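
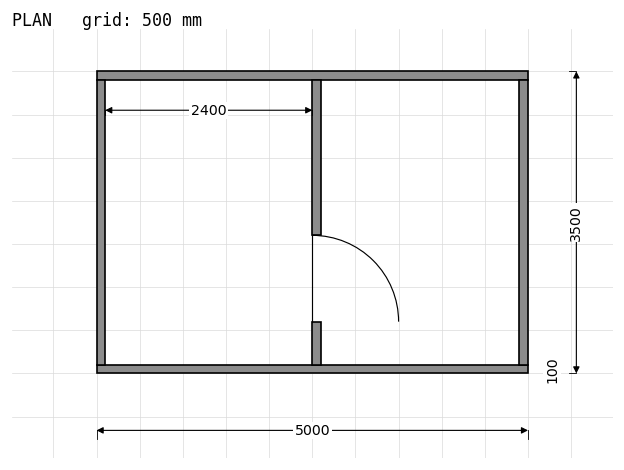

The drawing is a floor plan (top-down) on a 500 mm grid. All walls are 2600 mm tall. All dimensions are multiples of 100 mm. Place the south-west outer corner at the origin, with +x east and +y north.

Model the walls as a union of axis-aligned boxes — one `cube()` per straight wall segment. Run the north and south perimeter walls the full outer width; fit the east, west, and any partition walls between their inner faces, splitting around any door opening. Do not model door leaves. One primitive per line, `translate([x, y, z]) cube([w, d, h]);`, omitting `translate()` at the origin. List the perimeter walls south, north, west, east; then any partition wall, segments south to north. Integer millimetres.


cube([5000, 100, 2600]);
translate([0, 3400, 0]) cube([5000, 100, 2600]);
translate([0, 100, 0]) cube([100, 3300, 2600]);
translate([4900, 100, 0]) cube([100, 3300, 2600]);
translate([2500, 100, 0]) cube([100, 500, 2600]);
translate([2500, 1600, 0]) cube([100, 1800, 2600]);


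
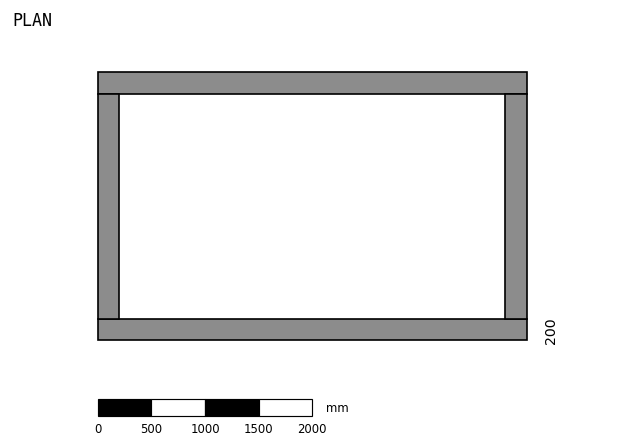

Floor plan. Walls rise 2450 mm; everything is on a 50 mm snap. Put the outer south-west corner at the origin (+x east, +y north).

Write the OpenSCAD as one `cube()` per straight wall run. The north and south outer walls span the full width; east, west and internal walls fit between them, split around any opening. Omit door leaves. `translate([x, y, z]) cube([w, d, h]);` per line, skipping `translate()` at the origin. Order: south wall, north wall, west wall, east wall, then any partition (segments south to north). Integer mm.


cube([4000, 200, 2450]);
translate([0, 2300, 0]) cube([4000, 200, 2450]);
translate([0, 200, 0]) cube([200, 2100, 2450]);
translate([3800, 200, 0]) cube([200, 2100, 2450]);


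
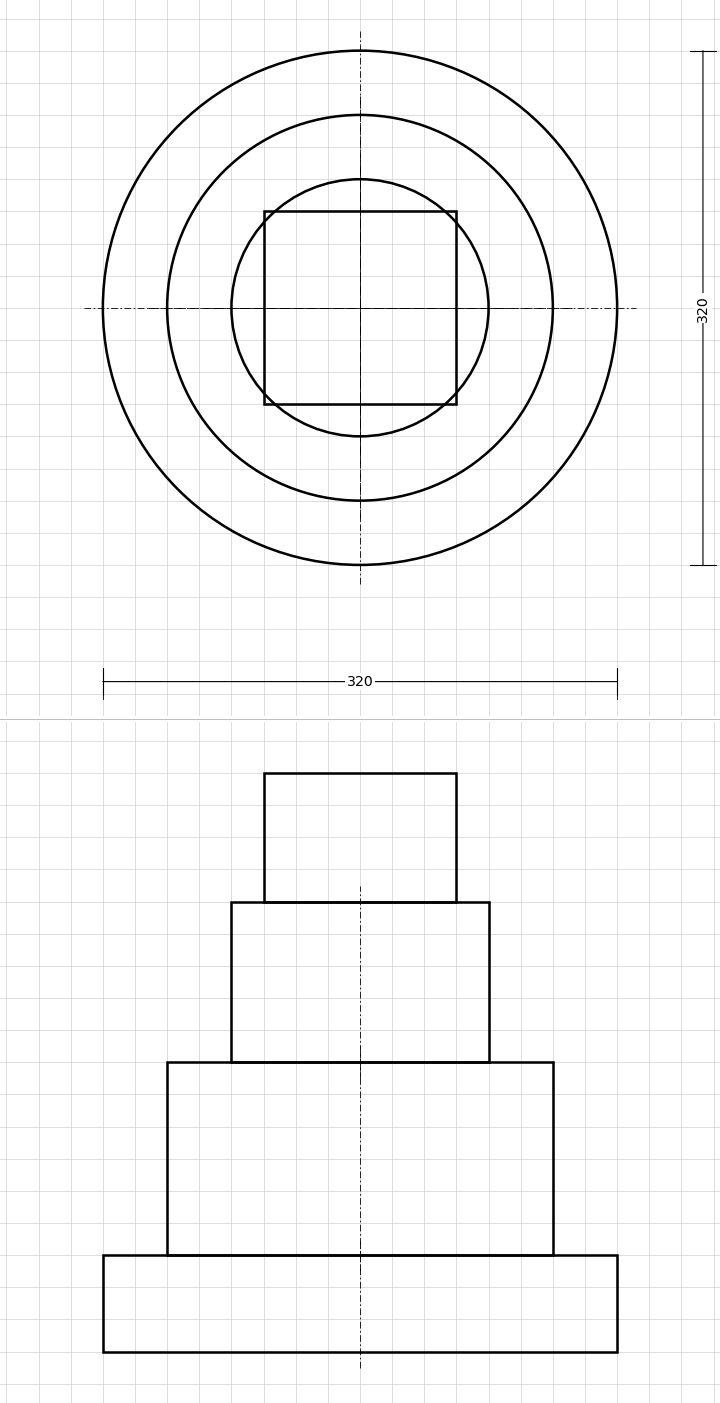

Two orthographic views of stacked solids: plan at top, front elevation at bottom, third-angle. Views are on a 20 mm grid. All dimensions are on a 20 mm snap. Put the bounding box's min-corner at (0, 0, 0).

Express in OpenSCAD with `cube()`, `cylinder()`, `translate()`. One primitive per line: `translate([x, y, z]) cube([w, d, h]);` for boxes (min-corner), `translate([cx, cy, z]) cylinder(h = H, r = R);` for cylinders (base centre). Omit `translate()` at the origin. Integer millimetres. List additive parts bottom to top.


translate([160, 160, 0]) cylinder(h = 60, r = 160);
translate([160, 160, 60]) cylinder(h = 120, r = 120);
translate([160, 160, 180]) cylinder(h = 100, r = 80);
translate([100, 100, 280]) cube([120, 120, 80]);


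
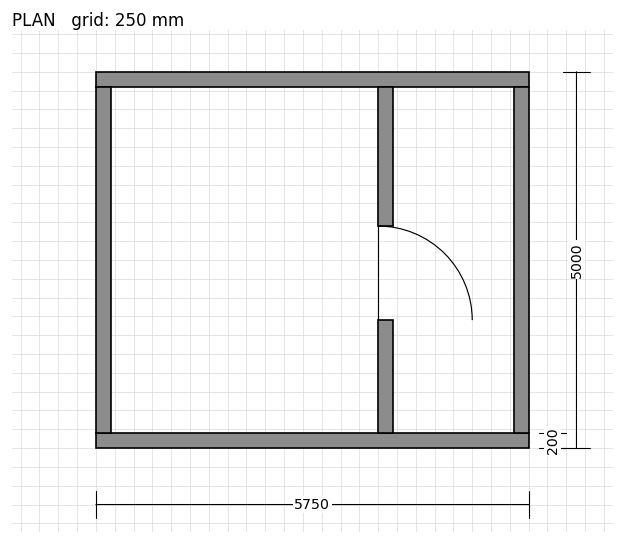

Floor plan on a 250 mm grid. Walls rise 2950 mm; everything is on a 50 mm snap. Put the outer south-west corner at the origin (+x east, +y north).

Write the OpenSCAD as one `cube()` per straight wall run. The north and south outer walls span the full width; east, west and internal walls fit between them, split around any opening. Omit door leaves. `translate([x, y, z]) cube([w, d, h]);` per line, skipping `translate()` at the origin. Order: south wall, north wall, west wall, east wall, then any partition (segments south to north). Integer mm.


cube([5750, 200, 2950]);
translate([0, 4800, 0]) cube([5750, 200, 2950]);
translate([0, 200, 0]) cube([200, 4600, 2950]);
translate([5550, 200, 0]) cube([200, 4600, 2950]);
translate([3750, 200, 0]) cube([200, 1500, 2950]);
translate([3750, 2950, 0]) cube([200, 1850, 2950]);


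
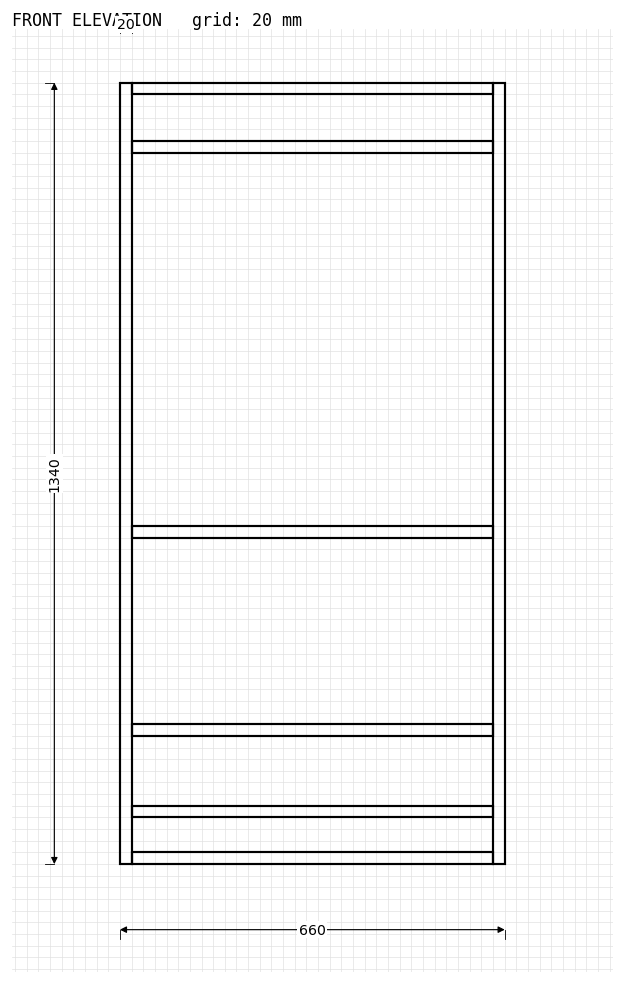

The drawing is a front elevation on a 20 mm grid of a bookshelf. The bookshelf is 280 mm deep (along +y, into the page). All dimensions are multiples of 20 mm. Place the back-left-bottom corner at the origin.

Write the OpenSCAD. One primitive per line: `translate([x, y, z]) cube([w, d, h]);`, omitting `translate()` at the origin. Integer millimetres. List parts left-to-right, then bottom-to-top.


cube([20, 280, 1340]);
translate([20, 0, 0]) cube([620, 280, 20]);
translate([20, 0, 80]) cube([620, 280, 20]);
translate([20, 0, 220]) cube([620, 280, 20]);
translate([20, 0, 560]) cube([620, 280, 20]);
translate([20, 0, 1220]) cube([620, 280, 20]);
translate([20, 0, 1320]) cube([620, 280, 20]);
translate([640, 0, 0]) cube([20, 280, 1340]);


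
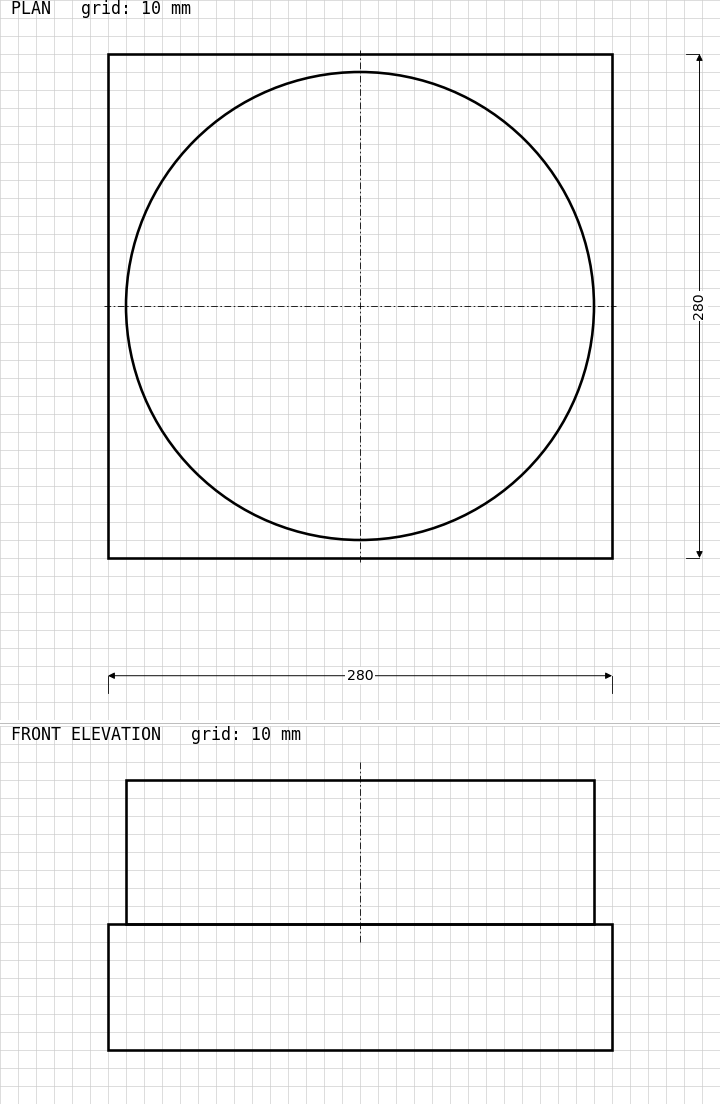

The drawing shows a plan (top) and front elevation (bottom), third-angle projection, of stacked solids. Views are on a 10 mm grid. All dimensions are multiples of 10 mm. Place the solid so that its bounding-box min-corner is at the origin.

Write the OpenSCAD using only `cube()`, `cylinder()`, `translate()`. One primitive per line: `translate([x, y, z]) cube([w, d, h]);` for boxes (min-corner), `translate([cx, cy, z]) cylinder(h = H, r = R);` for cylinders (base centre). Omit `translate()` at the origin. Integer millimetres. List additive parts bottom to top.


cube([280, 280, 70]);
translate([140, 140, 70]) cylinder(h = 80, r = 130);


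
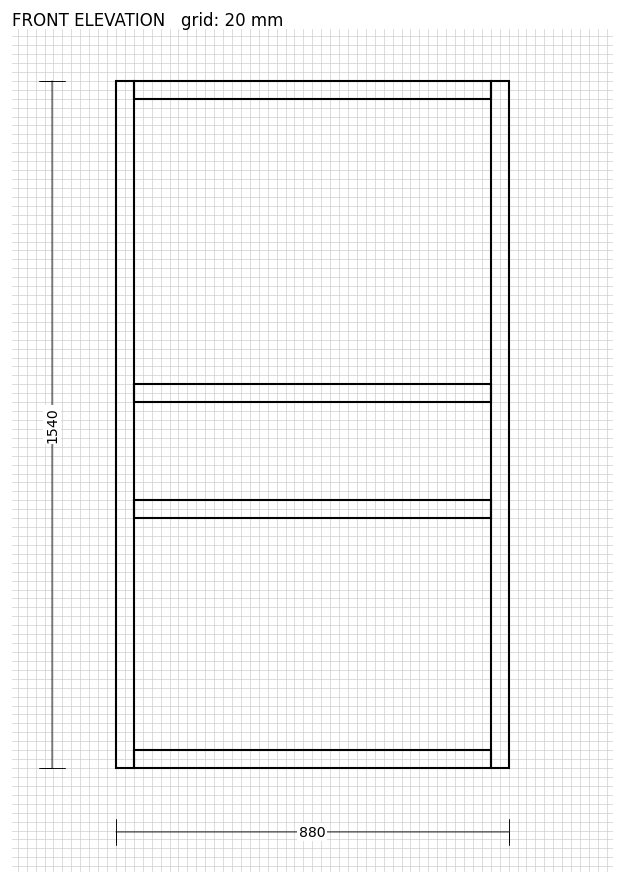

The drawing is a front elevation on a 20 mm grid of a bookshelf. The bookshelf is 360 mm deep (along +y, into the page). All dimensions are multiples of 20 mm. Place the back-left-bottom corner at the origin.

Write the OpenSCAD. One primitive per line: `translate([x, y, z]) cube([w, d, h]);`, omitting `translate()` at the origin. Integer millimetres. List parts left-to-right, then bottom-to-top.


cube([40, 360, 1540]);
translate([40, 0, 0]) cube([800, 360, 40]);
translate([40, 0, 560]) cube([800, 360, 40]);
translate([40, 0, 820]) cube([800, 360, 40]);
translate([40, 0, 1500]) cube([800, 360, 40]);
translate([840, 0, 0]) cube([40, 360, 1540]);


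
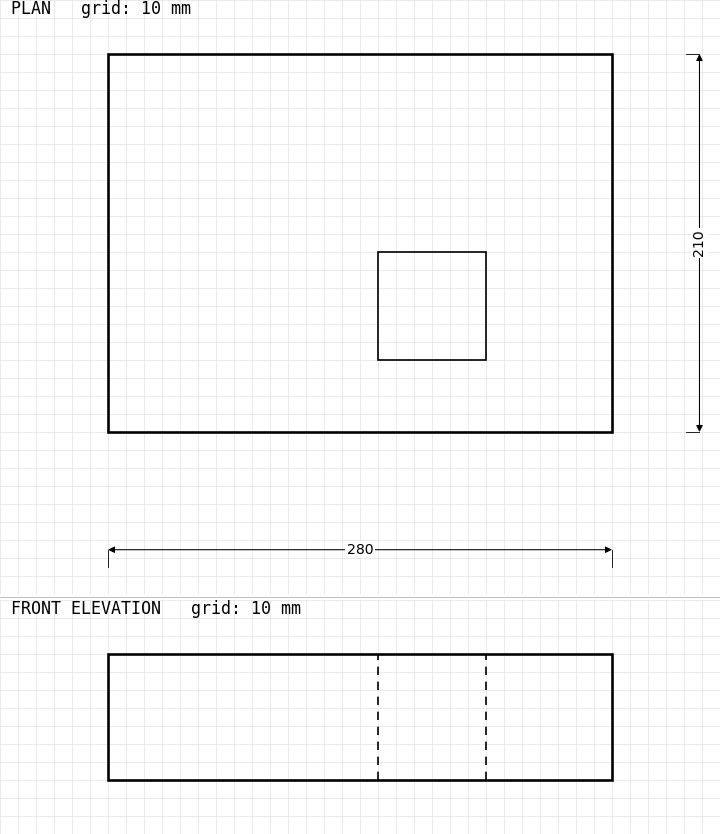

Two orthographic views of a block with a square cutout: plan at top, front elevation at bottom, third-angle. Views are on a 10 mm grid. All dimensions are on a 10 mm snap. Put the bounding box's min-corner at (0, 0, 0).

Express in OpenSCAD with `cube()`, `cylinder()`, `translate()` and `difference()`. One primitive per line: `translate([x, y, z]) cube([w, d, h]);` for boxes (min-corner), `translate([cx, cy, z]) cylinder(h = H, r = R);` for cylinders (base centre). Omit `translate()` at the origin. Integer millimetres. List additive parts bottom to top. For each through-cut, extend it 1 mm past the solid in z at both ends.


difference() {
  cube([280, 210, 70]);
  translate([150, 40, -1]) cube([60, 60, 72]);
}


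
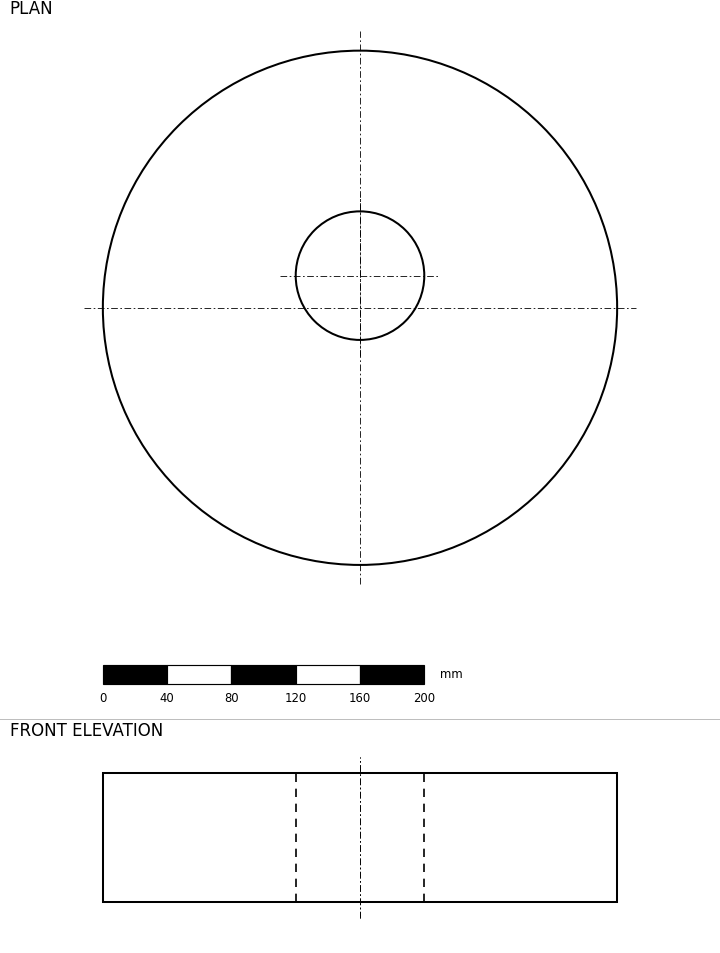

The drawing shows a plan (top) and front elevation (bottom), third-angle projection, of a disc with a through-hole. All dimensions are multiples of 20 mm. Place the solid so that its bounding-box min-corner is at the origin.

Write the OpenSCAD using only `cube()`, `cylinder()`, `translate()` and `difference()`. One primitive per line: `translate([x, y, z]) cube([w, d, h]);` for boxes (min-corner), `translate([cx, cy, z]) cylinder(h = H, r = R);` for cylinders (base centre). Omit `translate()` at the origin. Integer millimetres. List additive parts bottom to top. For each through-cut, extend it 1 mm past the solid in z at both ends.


difference() {
  translate([160, 160, 0]) cylinder(h = 80, r = 160);
  translate([160, 180, -1]) cylinder(h = 82, r = 40);
}


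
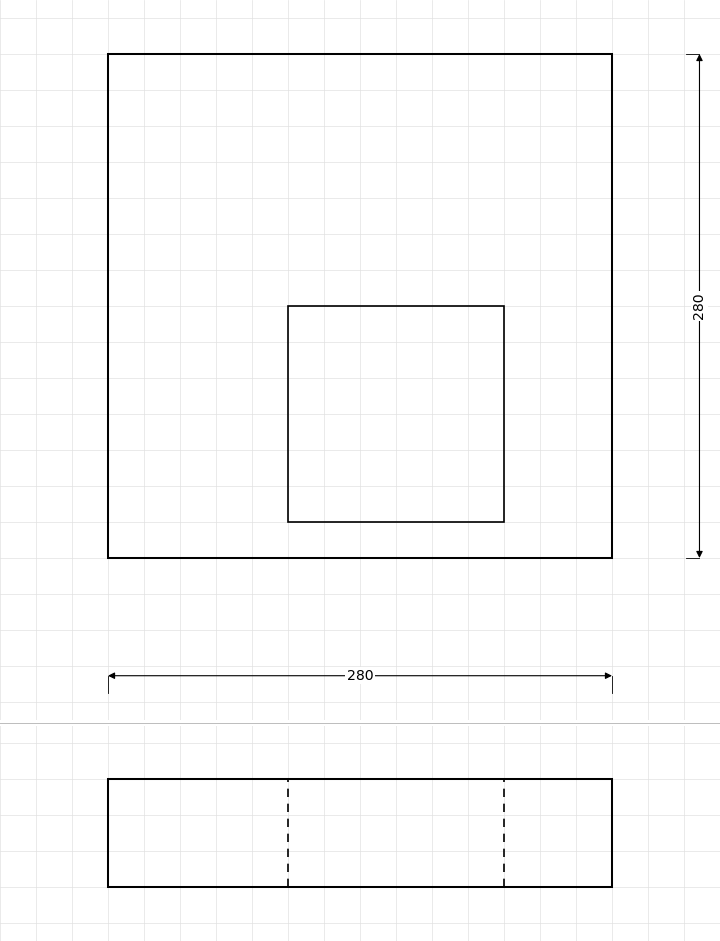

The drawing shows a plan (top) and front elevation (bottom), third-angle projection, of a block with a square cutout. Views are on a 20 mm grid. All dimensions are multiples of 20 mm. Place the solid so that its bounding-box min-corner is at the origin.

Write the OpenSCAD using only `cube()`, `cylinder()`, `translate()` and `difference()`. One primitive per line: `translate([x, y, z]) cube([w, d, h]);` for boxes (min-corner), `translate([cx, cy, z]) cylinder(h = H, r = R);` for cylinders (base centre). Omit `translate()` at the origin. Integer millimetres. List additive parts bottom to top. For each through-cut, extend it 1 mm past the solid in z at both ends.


difference() {
  cube([280, 280, 60]);
  translate([100, 20, -1]) cube([120, 120, 62]);
}


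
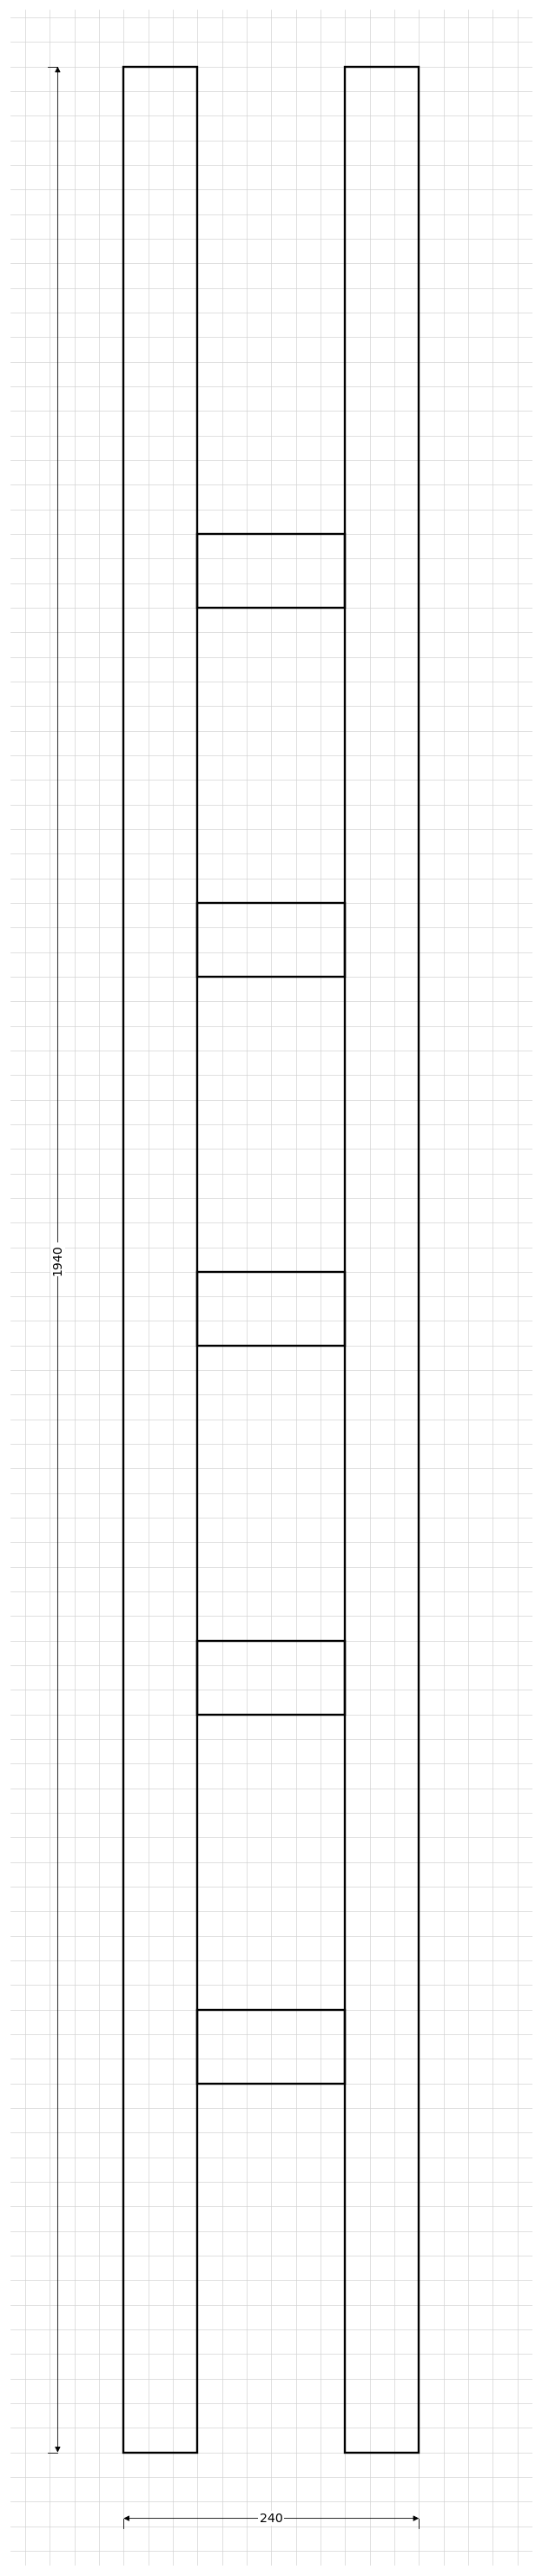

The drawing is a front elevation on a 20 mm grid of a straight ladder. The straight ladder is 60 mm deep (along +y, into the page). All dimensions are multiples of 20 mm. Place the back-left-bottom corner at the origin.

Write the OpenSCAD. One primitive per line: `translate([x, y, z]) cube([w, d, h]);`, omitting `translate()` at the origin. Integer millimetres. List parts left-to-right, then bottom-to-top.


cube([60, 60, 1940]);
translate([60, 0, 300]) cube([120, 60, 60]);
translate([60, 0, 600]) cube([120, 60, 60]);
translate([60, 0, 900]) cube([120, 60, 60]);
translate([60, 0, 1200]) cube([120, 60, 60]);
translate([60, 0, 1500]) cube([120, 60, 60]);
translate([180, 0, 0]) cube([60, 60, 1940]);


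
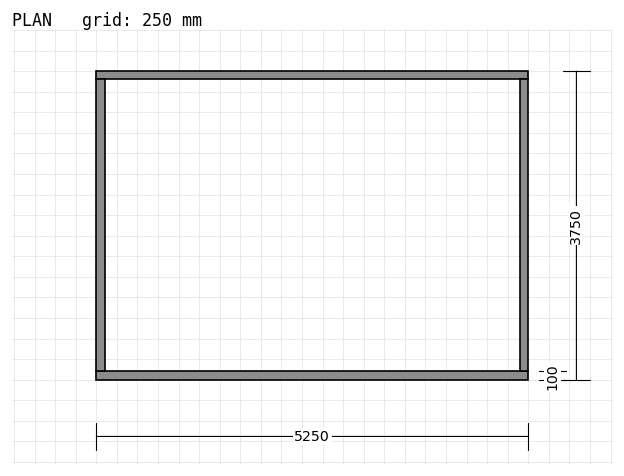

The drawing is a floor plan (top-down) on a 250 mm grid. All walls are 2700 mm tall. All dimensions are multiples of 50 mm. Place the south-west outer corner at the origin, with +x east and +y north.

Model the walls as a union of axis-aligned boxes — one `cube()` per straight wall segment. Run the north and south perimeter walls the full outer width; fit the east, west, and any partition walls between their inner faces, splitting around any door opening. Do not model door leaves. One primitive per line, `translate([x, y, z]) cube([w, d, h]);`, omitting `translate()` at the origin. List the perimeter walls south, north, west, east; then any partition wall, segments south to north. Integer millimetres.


cube([5250, 100, 2700]);
translate([0, 3650, 0]) cube([5250, 100, 2700]);
translate([0, 100, 0]) cube([100, 3550, 2700]);
translate([5150, 100, 0]) cube([100, 3550, 2700]);


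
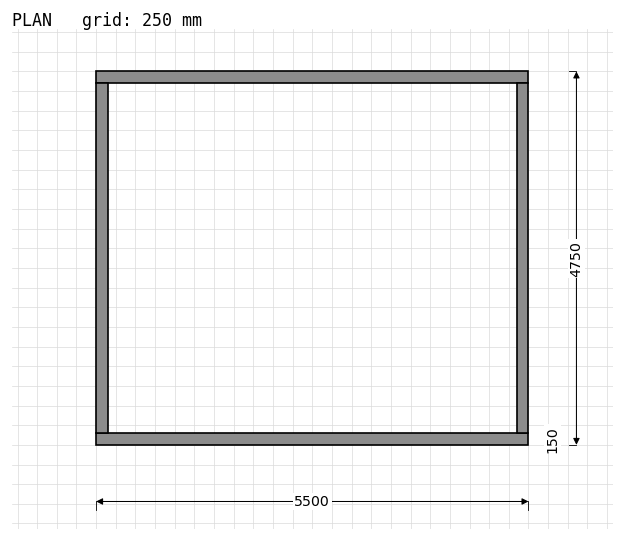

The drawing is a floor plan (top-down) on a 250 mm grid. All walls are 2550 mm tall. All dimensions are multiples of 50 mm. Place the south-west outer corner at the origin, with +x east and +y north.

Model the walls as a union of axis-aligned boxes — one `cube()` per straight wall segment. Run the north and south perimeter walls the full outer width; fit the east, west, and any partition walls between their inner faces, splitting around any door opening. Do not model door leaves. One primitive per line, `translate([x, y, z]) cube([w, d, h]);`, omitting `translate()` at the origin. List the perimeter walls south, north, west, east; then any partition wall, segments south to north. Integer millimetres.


cube([5500, 150, 2550]);
translate([0, 4600, 0]) cube([5500, 150, 2550]);
translate([0, 150, 0]) cube([150, 4450, 2550]);
translate([5350, 150, 0]) cube([150, 4450, 2550]);


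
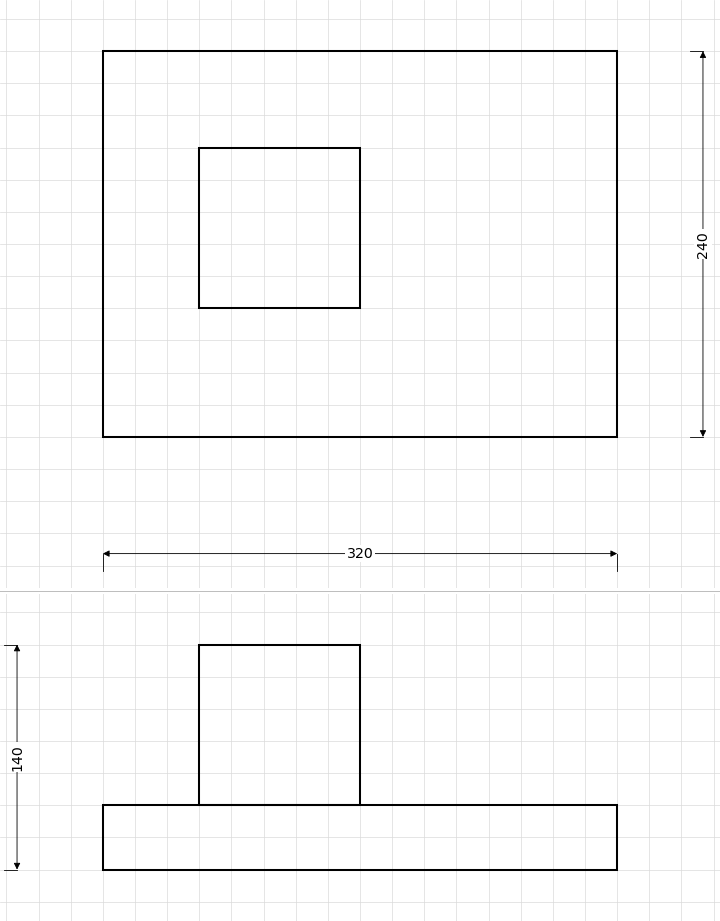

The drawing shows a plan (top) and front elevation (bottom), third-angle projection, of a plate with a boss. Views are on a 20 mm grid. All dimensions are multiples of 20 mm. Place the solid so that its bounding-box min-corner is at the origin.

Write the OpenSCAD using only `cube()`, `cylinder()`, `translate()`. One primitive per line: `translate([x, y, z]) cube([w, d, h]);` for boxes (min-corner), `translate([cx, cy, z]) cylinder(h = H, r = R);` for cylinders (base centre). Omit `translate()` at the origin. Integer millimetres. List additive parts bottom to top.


cube([320, 240, 40]);
translate([60, 80, 40]) cube([100, 100, 100]);


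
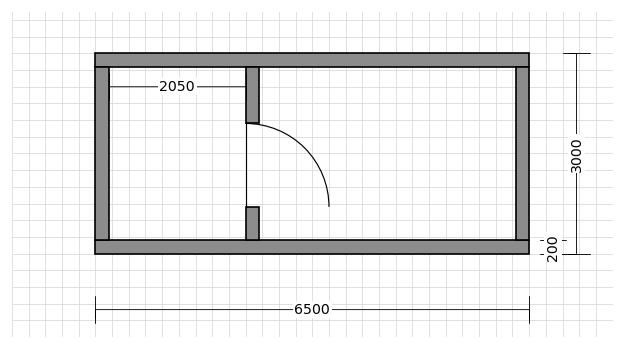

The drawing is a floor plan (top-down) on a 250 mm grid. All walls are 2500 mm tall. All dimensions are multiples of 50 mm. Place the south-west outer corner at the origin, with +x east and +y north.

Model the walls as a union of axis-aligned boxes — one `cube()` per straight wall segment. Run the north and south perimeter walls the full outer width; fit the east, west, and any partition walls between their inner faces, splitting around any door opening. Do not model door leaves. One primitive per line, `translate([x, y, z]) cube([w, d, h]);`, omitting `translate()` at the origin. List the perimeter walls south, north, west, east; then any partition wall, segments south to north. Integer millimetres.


cube([6500, 200, 2500]);
translate([0, 2800, 0]) cube([6500, 200, 2500]);
translate([0, 200, 0]) cube([200, 2600, 2500]);
translate([6300, 200, 0]) cube([200, 2600, 2500]);
translate([2250, 200, 0]) cube([200, 500, 2500]);
translate([2250, 1950, 0]) cube([200, 850, 2500]);


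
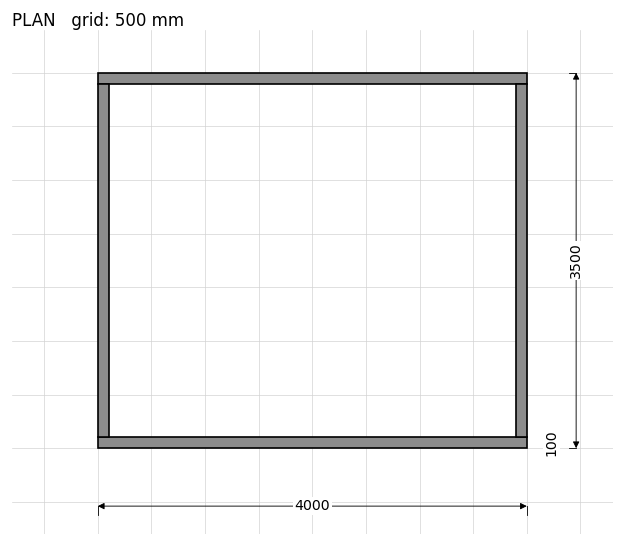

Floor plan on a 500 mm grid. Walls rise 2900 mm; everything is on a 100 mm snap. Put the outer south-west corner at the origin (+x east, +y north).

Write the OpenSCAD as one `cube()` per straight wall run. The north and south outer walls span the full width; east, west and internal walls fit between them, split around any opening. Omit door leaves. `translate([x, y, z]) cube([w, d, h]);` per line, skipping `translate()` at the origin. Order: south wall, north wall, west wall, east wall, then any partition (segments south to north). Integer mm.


cube([4000, 100, 2900]);
translate([0, 3400, 0]) cube([4000, 100, 2900]);
translate([0, 100, 0]) cube([100, 3300, 2900]);
translate([3900, 100, 0]) cube([100, 3300, 2900]);


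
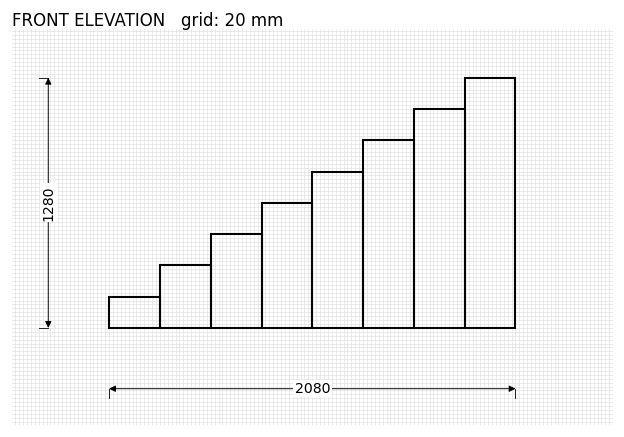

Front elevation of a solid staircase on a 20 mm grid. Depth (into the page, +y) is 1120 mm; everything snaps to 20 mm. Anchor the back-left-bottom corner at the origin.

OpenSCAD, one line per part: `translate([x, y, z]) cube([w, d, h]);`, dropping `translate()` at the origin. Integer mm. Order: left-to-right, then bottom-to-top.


cube([260, 1120, 160]);
translate([260, 0, 0]) cube([260, 1120, 320]);
translate([520, 0, 0]) cube([260, 1120, 480]);
translate([780, 0, 0]) cube([260, 1120, 640]);
translate([1040, 0, 0]) cube([260, 1120, 800]);
translate([1300, 0, 0]) cube([260, 1120, 960]);
translate([1560, 0, 0]) cube([260, 1120, 1120]);
translate([1820, 0, 0]) cube([260, 1120, 1280]);


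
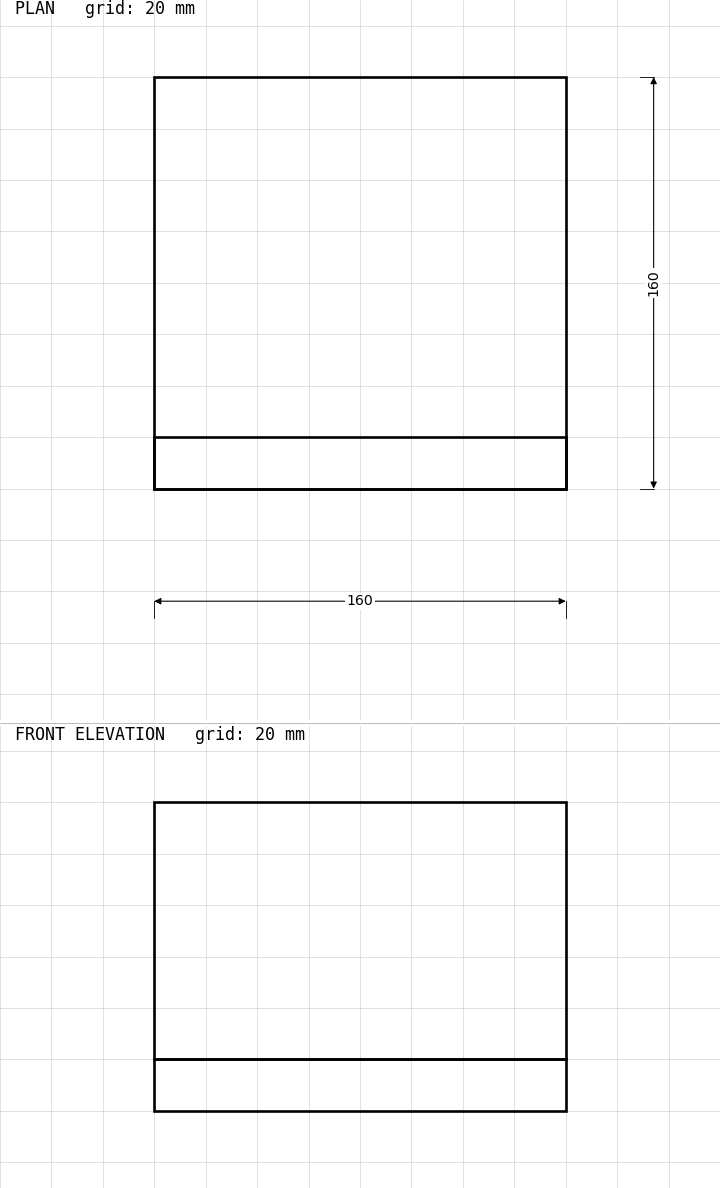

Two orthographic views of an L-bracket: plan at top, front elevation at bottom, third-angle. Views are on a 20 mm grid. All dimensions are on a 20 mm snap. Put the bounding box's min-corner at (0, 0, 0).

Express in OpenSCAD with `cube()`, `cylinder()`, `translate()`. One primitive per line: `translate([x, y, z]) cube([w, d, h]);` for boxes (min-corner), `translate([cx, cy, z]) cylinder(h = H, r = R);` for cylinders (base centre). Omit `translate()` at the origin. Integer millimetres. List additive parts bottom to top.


cube([160, 160, 20]);
translate([0, 0, 20]) cube([160, 20, 100]);


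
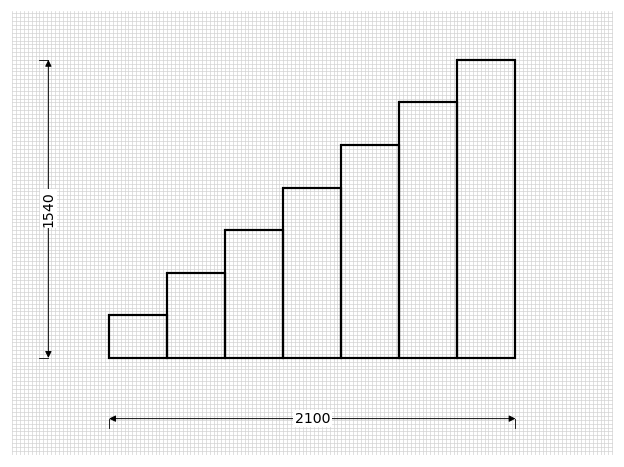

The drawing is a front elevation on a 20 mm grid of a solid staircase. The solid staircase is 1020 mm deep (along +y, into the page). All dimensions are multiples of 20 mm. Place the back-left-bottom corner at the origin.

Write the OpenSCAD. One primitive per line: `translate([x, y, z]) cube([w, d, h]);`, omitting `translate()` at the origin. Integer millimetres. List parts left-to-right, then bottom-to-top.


cube([300, 1020, 220]);
translate([300, 0, 0]) cube([300, 1020, 440]);
translate([600, 0, 0]) cube([300, 1020, 660]);
translate([900, 0, 0]) cube([300, 1020, 880]);
translate([1200, 0, 0]) cube([300, 1020, 1100]);
translate([1500, 0, 0]) cube([300, 1020, 1320]);
translate([1800, 0, 0]) cube([300, 1020, 1540]);


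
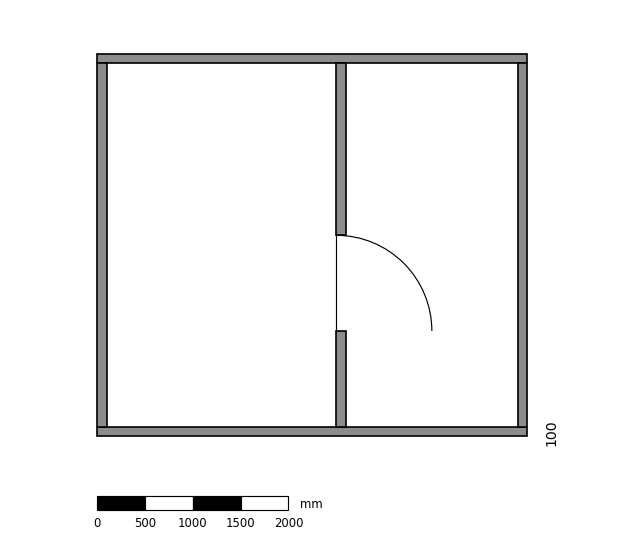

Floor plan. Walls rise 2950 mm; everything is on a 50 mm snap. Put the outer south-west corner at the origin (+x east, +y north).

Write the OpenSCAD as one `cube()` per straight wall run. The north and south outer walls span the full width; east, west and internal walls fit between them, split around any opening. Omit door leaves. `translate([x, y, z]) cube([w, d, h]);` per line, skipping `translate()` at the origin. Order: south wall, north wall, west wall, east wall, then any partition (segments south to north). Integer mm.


cube([4500, 100, 2950]);
translate([0, 3900, 0]) cube([4500, 100, 2950]);
translate([0, 100, 0]) cube([100, 3800, 2950]);
translate([4400, 100, 0]) cube([100, 3800, 2950]);
translate([2500, 100, 0]) cube([100, 1000, 2950]);
translate([2500, 2100, 0]) cube([100, 1800, 2950]);


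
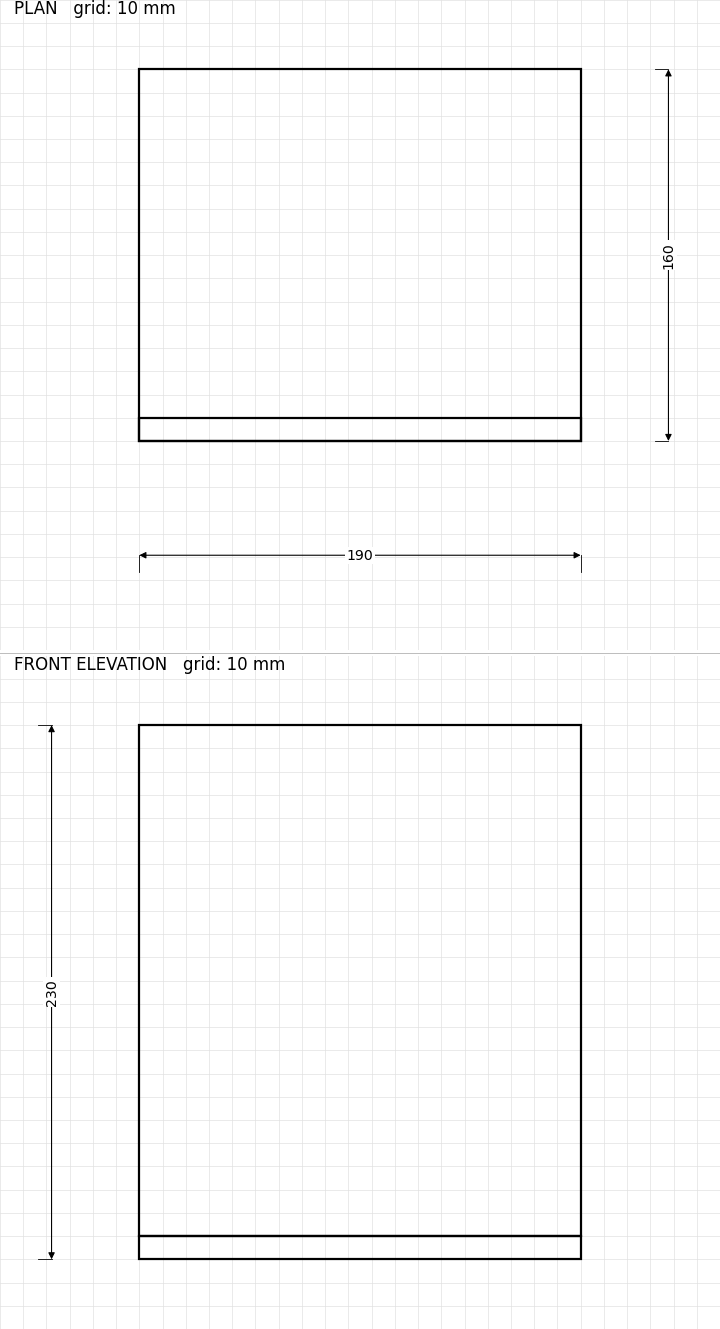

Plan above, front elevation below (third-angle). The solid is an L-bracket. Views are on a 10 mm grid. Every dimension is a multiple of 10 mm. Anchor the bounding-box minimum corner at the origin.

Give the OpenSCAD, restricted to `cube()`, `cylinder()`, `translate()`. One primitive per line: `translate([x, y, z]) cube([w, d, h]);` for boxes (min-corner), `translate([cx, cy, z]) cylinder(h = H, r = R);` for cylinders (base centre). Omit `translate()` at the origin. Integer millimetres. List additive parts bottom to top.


cube([190, 160, 10]);
translate([0, 0, 10]) cube([190, 10, 220]);


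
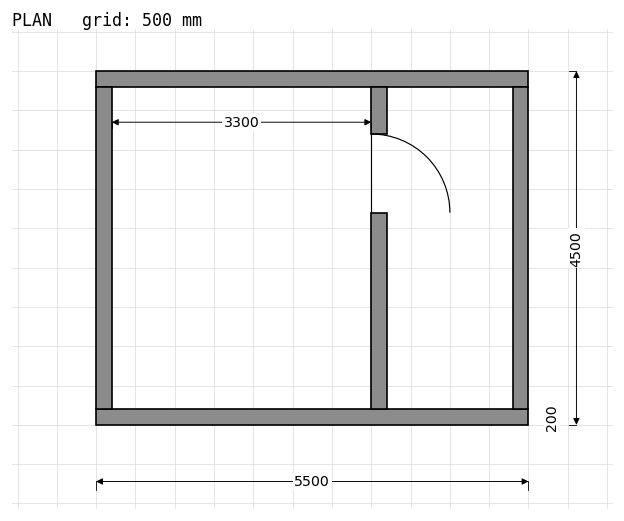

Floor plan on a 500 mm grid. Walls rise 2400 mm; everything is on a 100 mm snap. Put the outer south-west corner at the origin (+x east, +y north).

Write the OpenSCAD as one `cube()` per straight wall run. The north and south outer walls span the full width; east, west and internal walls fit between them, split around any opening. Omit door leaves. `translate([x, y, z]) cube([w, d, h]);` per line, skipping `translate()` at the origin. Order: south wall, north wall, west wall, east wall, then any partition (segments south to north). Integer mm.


cube([5500, 200, 2400]);
translate([0, 4300, 0]) cube([5500, 200, 2400]);
translate([0, 200, 0]) cube([200, 4100, 2400]);
translate([5300, 200, 0]) cube([200, 4100, 2400]);
translate([3500, 200, 0]) cube([200, 2500, 2400]);
translate([3500, 3700, 0]) cube([200, 600, 2400]);


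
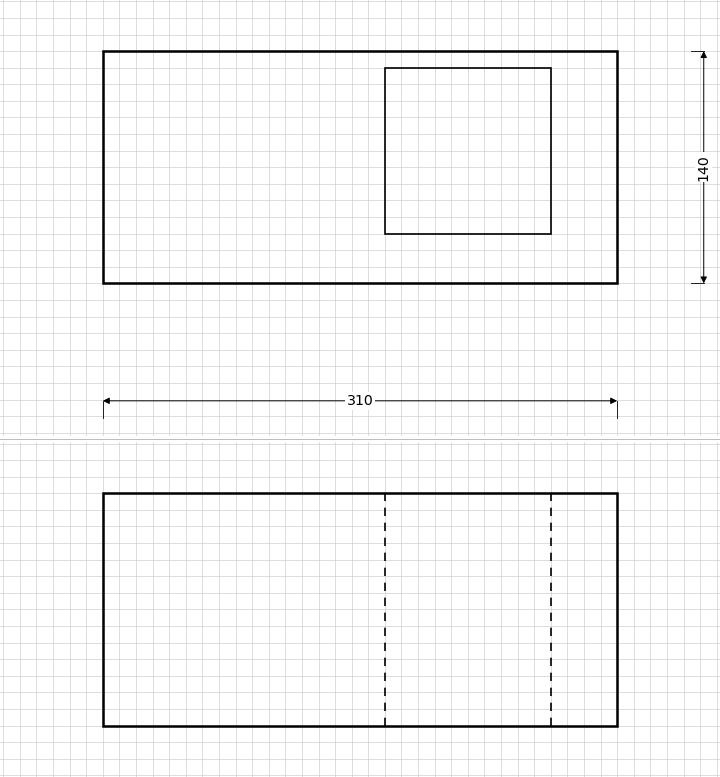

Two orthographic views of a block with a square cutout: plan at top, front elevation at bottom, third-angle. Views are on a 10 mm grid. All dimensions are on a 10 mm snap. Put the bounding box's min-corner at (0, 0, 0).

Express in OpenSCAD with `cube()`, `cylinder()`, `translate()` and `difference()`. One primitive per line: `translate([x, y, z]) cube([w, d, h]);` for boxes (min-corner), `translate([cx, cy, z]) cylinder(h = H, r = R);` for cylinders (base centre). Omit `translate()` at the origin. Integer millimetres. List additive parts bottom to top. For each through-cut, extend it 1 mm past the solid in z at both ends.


difference() {
  cube([310, 140, 140]);
  translate([170, 30, -1]) cube([100, 100, 142]);
}


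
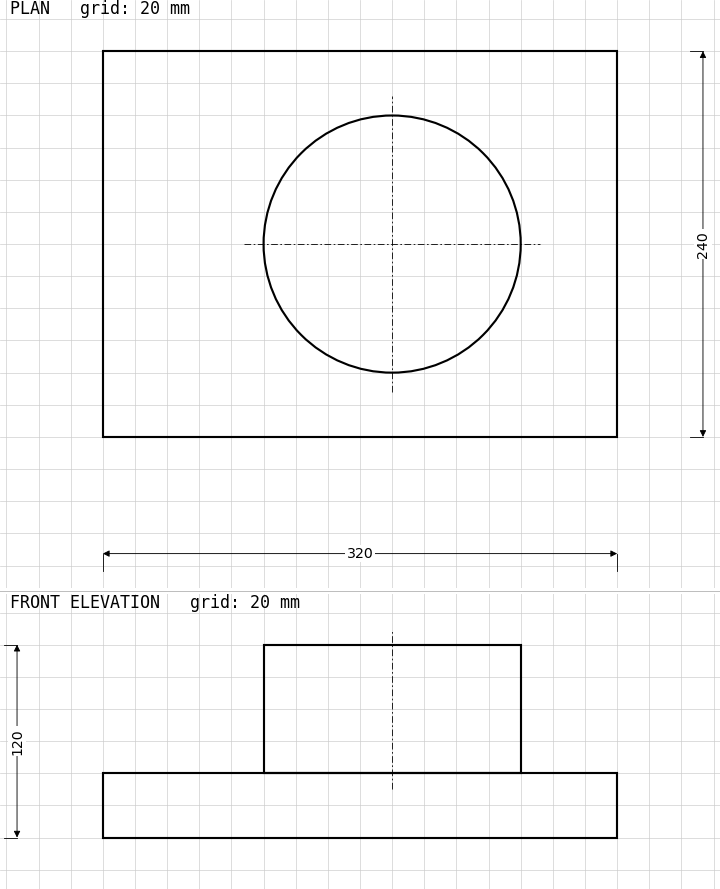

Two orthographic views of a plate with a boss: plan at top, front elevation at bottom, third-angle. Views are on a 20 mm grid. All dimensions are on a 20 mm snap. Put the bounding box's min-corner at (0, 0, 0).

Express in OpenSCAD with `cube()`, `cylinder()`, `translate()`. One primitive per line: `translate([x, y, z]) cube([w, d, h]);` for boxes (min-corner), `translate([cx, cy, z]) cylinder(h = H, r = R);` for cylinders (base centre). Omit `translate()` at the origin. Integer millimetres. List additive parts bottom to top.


cube([320, 240, 40]);
translate([180, 120, 40]) cylinder(h = 80, r = 80);


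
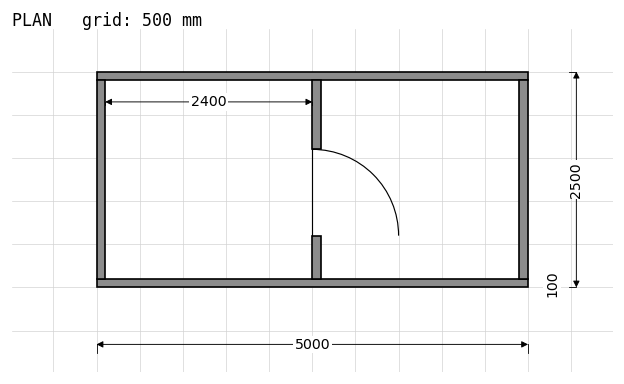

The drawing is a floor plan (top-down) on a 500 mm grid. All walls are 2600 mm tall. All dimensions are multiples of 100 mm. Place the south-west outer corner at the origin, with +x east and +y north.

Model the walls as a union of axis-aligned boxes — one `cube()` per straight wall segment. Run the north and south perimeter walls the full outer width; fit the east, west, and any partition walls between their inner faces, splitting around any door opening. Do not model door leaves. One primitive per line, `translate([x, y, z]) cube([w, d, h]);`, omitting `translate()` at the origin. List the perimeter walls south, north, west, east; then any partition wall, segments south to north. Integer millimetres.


cube([5000, 100, 2600]);
translate([0, 2400, 0]) cube([5000, 100, 2600]);
translate([0, 100, 0]) cube([100, 2300, 2600]);
translate([4900, 100, 0]) cube([100, 2300, 2600]);
translate([2500, 100, 0]) cube([100, 500, 2600]);
translate([2500, 1600, 0]) cube([100, 800, 2600]);


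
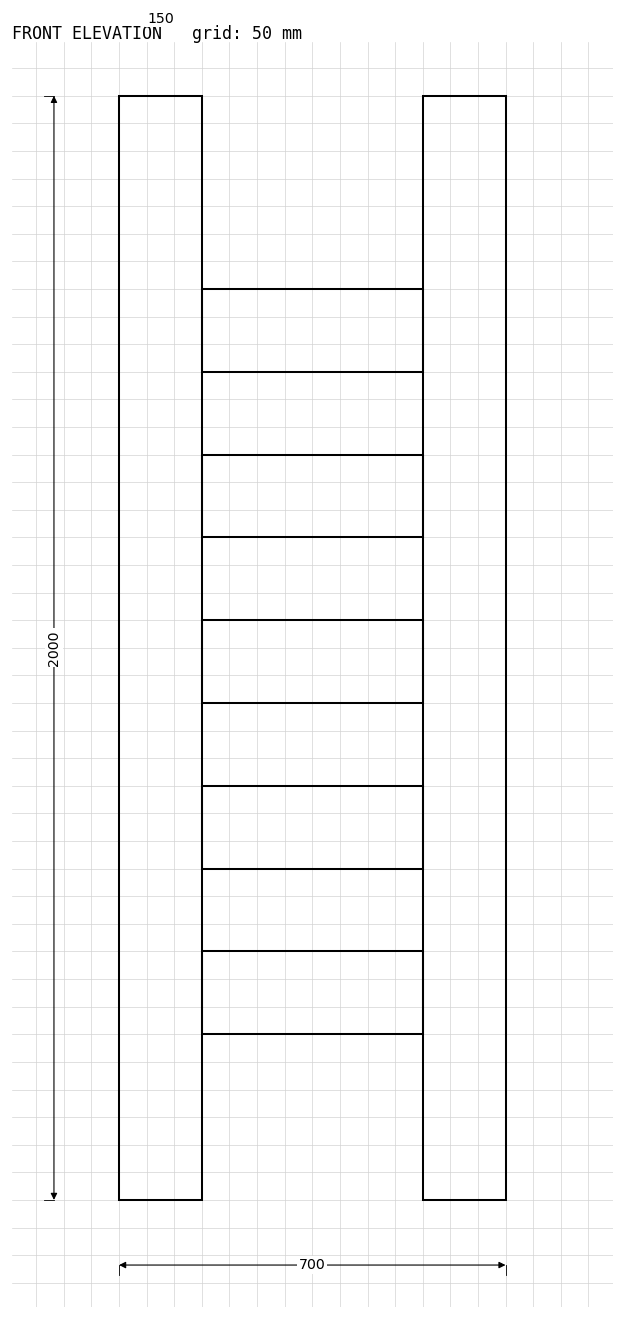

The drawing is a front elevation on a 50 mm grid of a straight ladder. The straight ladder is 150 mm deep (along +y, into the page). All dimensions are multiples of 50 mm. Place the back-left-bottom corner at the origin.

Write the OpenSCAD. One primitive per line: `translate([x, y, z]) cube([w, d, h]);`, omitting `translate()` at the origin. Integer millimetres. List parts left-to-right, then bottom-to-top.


cube([150, 150, 2000]);
translate([150, 0, 300]) cube([400, 150, 150]);
translate([150, 0, 600]) cube([400, 150, 150]);
translate([150, 0, 900]) cube([400, 150, 150]);
translate([150, 0, 1200]) cube([400, 150, 150]);
translate([150, 0, 1500]) cube([400, 150, 150]);
translate([550, 0, 0]) cube([150, 150, 2000]);


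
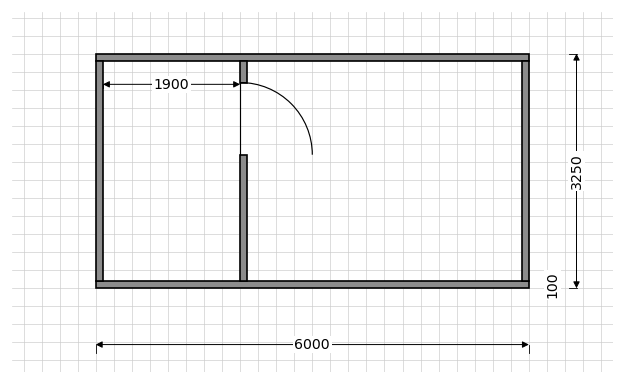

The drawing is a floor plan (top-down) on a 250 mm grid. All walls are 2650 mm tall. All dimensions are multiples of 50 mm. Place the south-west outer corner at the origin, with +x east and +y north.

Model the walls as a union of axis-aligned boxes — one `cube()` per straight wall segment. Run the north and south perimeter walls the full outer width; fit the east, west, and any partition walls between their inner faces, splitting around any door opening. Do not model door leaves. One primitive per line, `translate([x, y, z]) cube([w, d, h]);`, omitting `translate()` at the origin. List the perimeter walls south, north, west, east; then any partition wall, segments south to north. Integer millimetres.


cube([6000, 100, 2650]);
translate([0, 3150, 0]) cube([6000, 100, 2650]);
translate([0, 100, 0]) cube([100, 3050, 2650]);
translate([5900, 100, 0]) cube([100, 3050, 2650]);
translate([2000, 100, 0]) cube([100, 1750, 2650]);
translate([2000, 2850, 0]) cube([100, 300, 2650]);


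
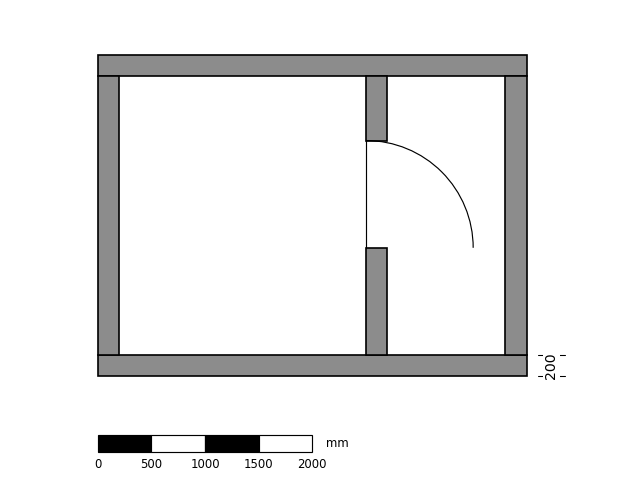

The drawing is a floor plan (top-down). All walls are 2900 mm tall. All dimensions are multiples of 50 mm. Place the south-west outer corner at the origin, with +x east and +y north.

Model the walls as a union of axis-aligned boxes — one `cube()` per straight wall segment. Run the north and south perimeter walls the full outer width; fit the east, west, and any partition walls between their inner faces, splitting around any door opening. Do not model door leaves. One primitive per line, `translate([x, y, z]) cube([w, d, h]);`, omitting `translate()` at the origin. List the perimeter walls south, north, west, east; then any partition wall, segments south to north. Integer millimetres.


cube([4000, 200, 2900]);
translate([0, 2800, 0]) cube([4000, 200, 2900]);
translate([0, 200, 0]) cube([200, 2600, 2900]);
translate([3800, 200, 0]) cube([200, 2600, 2900]);
translate([2500, 200, 0]) cube([200, 1000, 2900]);
translate([2500, 2200, 0]) cube([200, 600, 2900]);


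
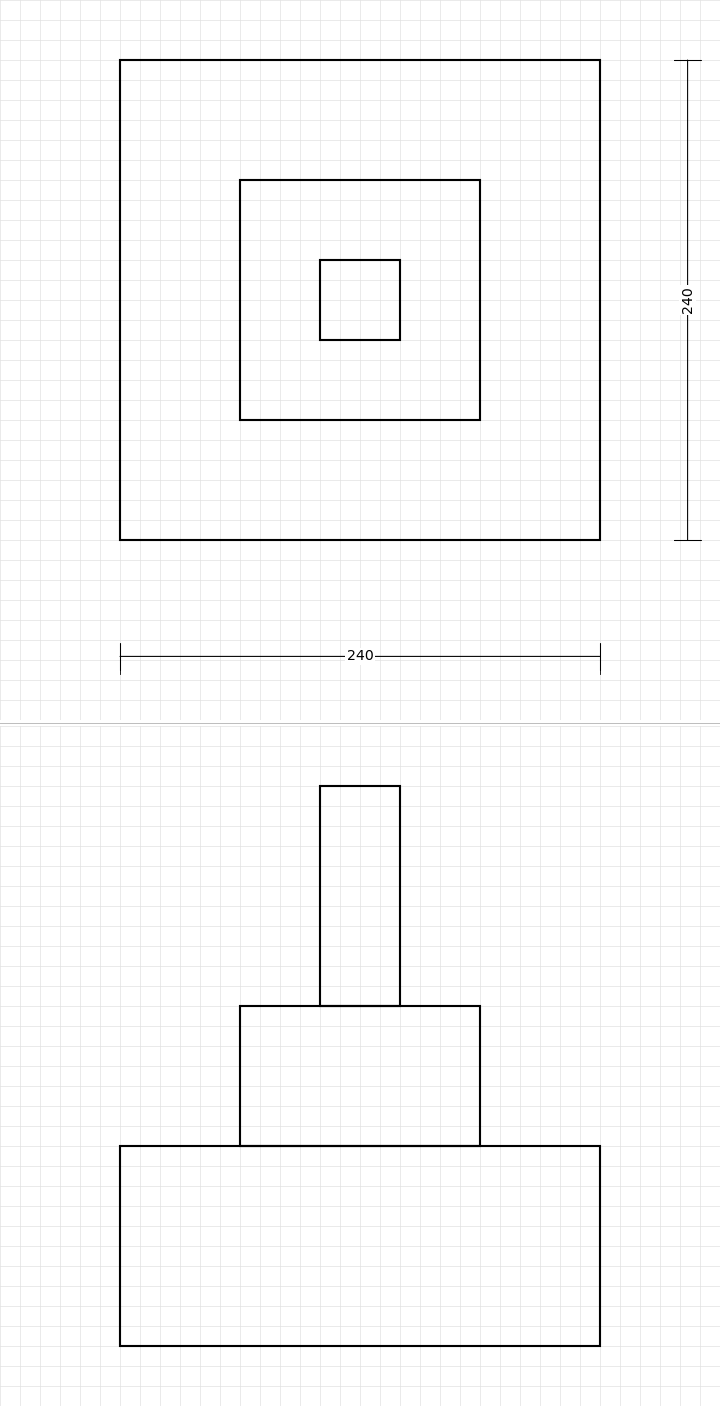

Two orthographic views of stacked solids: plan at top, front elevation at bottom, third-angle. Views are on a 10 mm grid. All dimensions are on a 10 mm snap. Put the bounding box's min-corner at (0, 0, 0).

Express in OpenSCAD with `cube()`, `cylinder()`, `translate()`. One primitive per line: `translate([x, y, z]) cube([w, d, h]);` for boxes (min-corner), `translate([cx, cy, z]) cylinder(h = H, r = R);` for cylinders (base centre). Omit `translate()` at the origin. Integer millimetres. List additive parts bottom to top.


cube([240, 240, 100]);
translate([60, 60, 100]) cube([120, 120, 70]);
translate([100, 100, 170]) cube([40, 40, 110]);


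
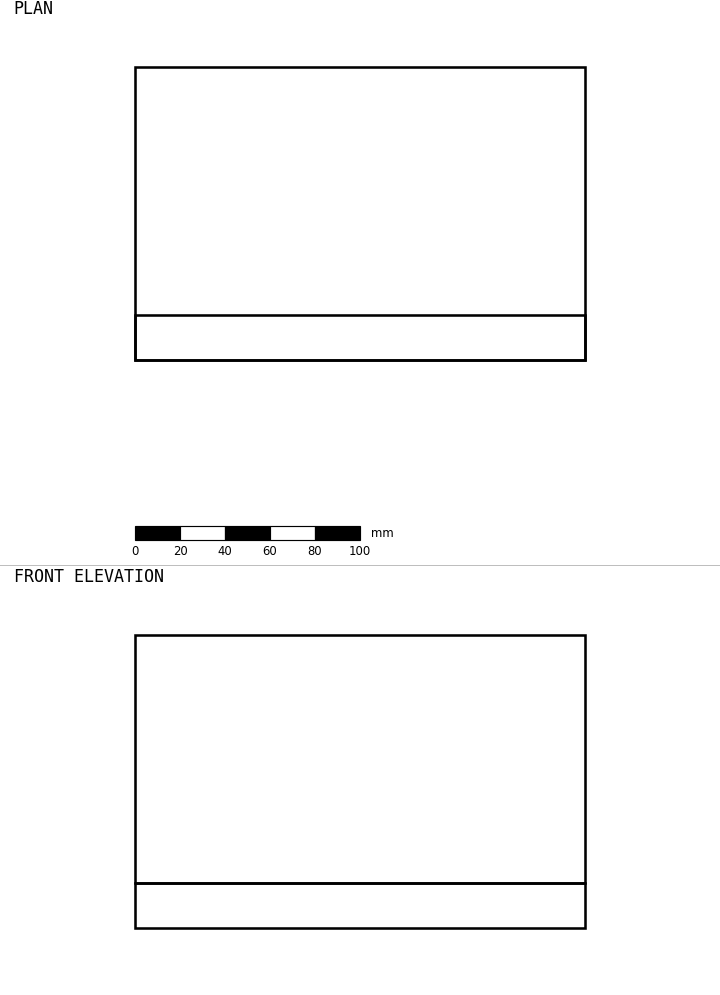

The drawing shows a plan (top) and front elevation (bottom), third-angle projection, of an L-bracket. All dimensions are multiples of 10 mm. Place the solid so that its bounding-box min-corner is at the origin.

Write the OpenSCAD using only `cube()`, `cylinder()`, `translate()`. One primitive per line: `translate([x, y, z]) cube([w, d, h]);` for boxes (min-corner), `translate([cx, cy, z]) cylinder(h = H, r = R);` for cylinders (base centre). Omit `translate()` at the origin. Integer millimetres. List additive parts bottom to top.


cube([200, 130, 20]);
translate([0, 0, 20]) cube([200, 20, 110]);


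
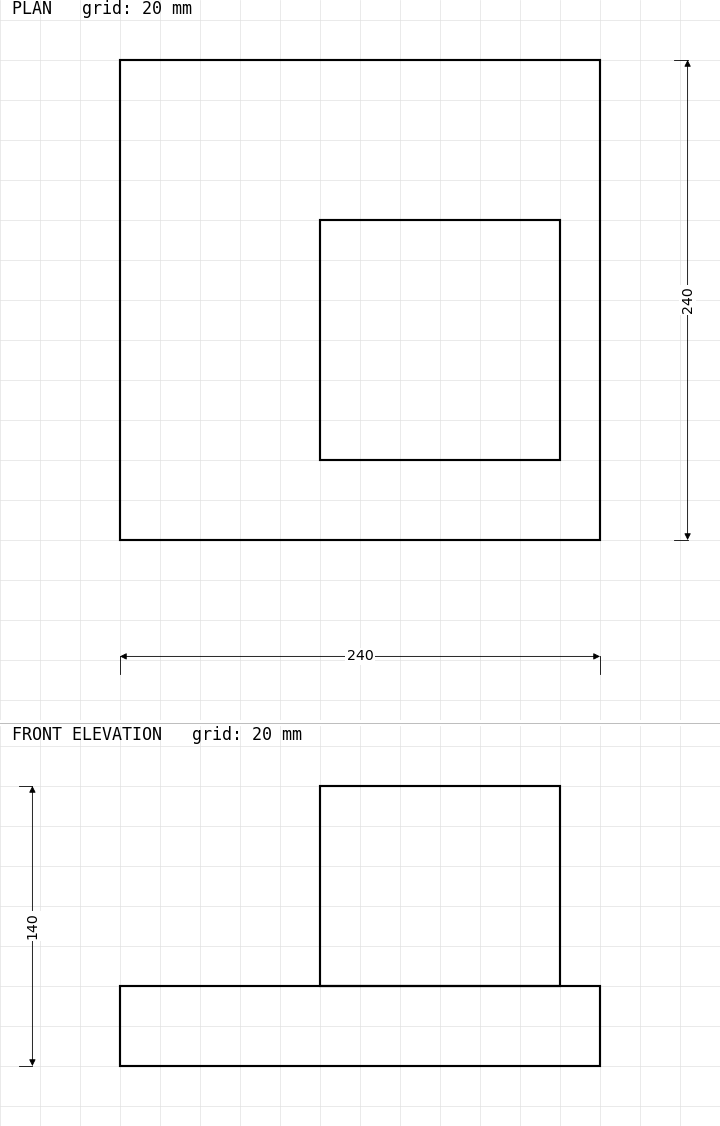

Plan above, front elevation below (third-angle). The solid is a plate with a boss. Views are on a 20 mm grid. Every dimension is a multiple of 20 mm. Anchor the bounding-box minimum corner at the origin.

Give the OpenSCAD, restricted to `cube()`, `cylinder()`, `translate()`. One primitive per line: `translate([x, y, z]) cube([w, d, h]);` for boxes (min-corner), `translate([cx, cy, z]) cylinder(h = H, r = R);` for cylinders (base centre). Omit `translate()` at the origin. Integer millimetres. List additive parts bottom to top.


cube([240, 240, 40]);
translate([100, 40, 40]) cube([120, 120, 100]);


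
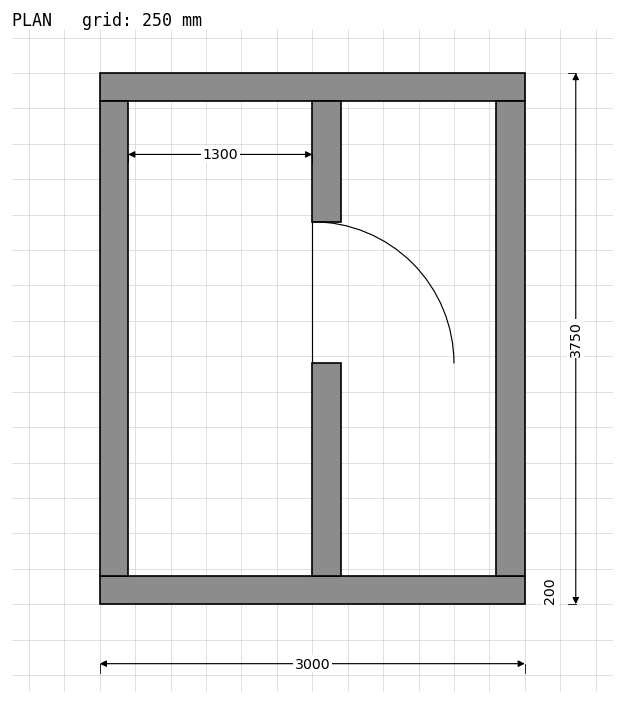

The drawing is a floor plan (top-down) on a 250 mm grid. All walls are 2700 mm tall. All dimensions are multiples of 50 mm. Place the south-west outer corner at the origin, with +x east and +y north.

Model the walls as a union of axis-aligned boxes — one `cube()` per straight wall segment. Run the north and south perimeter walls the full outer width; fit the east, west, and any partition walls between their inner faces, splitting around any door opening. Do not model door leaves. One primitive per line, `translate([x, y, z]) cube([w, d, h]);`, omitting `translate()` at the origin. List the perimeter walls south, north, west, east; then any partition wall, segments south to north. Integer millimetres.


cube([3000, 200, 2700]);
translate([0, 3550, 0]) cube([3000, 200, 2700]);
translate([0, 200, 0]) cube([200, 3350, 2700]);
translate([2800, 200, 0]) cube([200, 3350, 2700]);
translate([1500, 200, 0]) cube([200, 1500, 2700]);
translate([1500, 2700, 0]) cube([200, 850, 2700]);


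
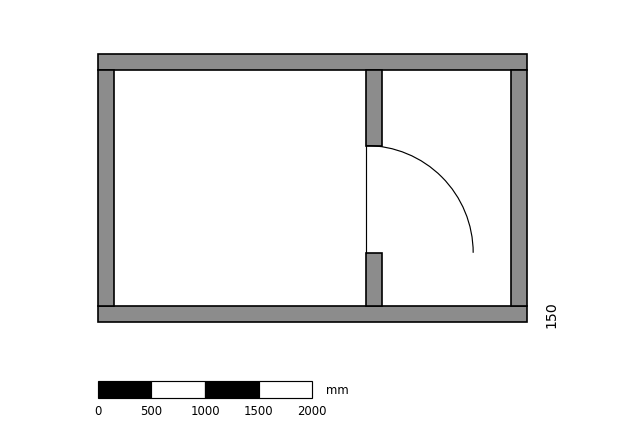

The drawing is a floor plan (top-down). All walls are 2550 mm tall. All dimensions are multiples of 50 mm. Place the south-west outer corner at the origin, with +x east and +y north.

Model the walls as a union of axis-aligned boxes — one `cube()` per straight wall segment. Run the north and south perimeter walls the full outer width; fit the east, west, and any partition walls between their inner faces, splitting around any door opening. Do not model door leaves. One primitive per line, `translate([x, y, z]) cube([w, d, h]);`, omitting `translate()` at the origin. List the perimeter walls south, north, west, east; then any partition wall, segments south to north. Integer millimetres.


cube([4000, 150, 2550]);
translate([0, 2350, 0]) cube([4000, 150, 2550]);
translate([0, 150, 0]) cube([150, 2200, 2550]);
translate([3850, 150, 0]) cube([150, 2200, 2550]);
translate([2500, 150, 0]) cube([150, 500, 2550]);
translate([2500, 1650, 0]) cube([150, 700, 2550]);


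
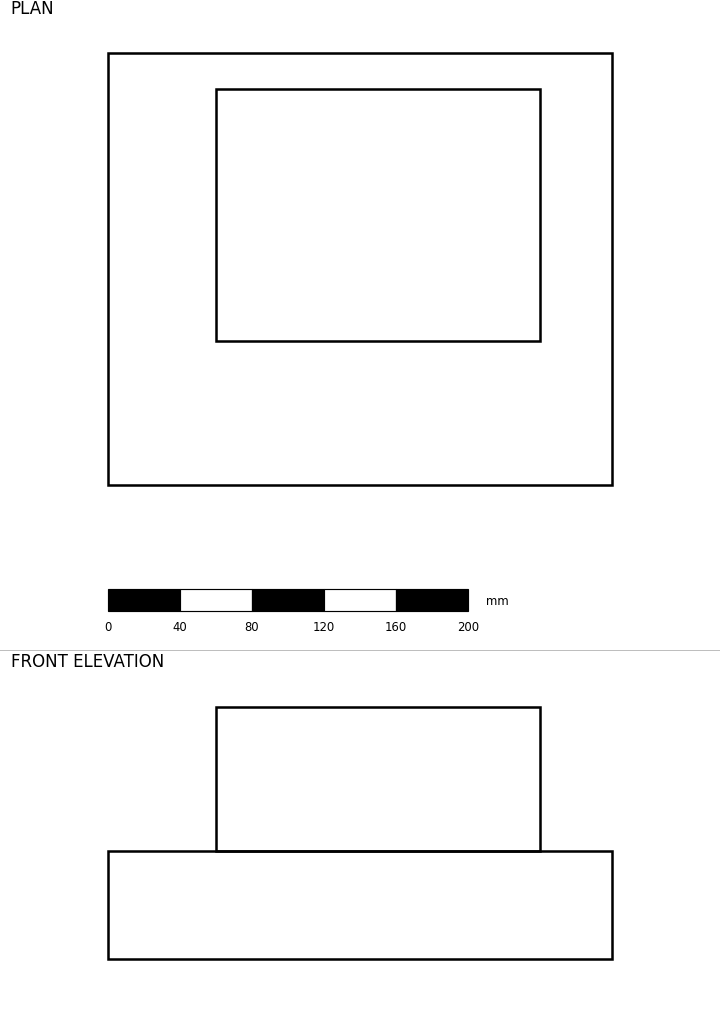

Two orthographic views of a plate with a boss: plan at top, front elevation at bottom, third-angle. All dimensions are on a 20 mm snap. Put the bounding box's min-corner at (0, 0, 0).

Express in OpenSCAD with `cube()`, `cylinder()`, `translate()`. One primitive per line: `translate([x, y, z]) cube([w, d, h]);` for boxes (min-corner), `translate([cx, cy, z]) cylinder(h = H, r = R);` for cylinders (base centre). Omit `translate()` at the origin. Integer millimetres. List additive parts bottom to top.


cube([280, 240, 60]);
translate([60, 80, 60]) cube([180, 140, 80]);


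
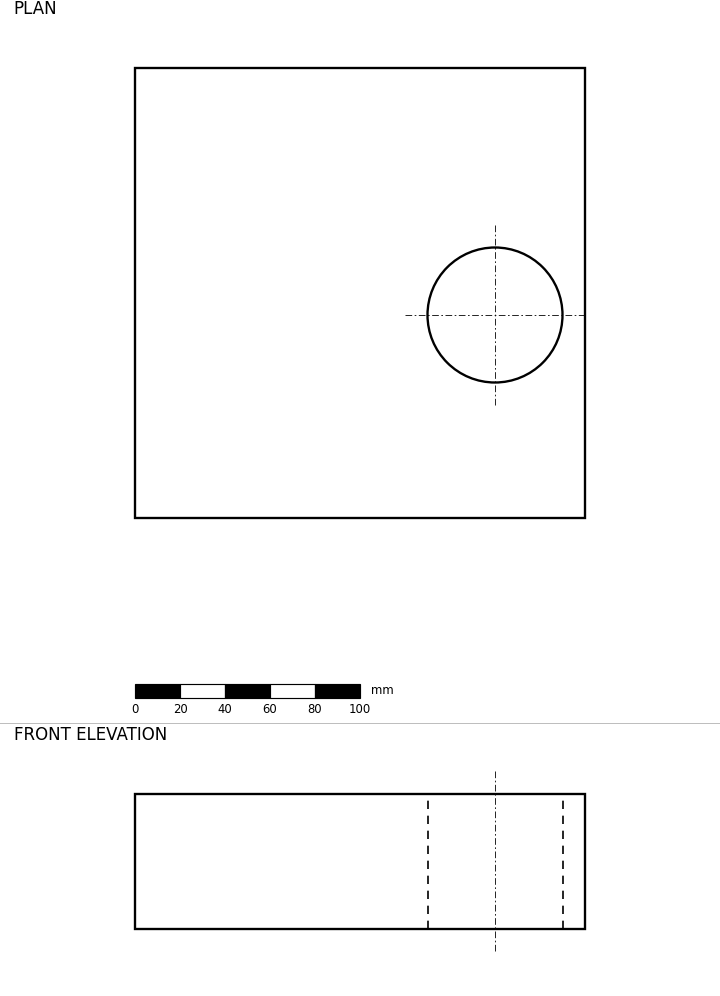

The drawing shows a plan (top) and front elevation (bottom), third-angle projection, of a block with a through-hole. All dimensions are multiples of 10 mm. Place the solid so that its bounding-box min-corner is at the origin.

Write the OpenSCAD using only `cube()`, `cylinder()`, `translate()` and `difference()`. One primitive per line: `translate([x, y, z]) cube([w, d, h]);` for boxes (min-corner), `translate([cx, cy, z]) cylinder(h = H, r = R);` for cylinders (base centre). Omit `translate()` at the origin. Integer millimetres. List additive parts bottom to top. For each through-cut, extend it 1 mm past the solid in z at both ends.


difference() {
  cube([200, 200, 60]);
  translate([160, 90, -1]) cylinder(h = 62, r = 30);
}


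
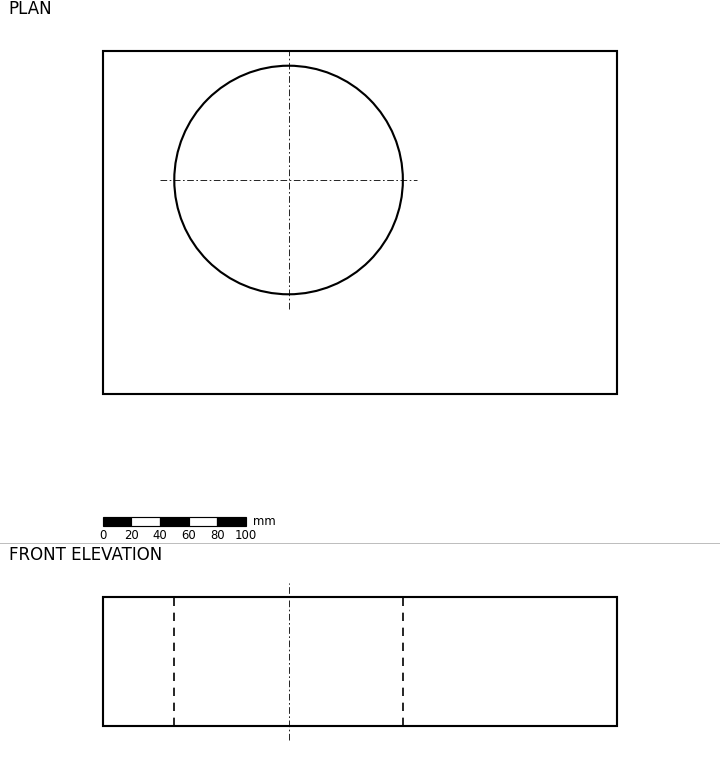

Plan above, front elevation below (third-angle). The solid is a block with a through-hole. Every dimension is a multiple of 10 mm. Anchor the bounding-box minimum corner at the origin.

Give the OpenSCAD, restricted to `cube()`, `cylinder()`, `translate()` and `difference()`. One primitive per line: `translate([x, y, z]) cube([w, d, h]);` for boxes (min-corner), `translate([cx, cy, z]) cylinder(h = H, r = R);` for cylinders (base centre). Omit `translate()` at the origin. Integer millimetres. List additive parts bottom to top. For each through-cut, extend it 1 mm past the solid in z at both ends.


difference() {
  cube([360, 240, 90]);
  translate([130, 150, -1]) cylinder(h = 92, r = 80);
}


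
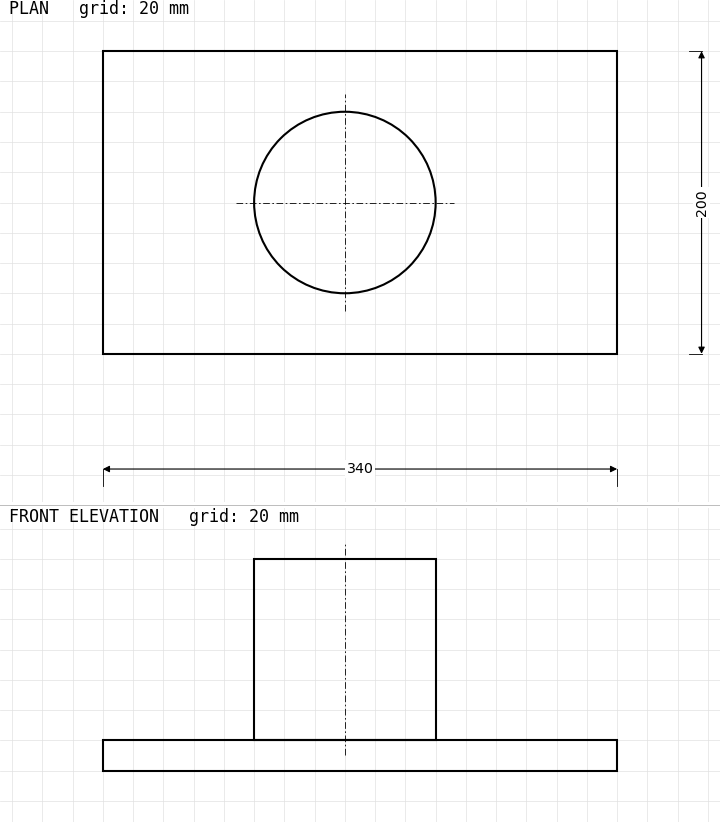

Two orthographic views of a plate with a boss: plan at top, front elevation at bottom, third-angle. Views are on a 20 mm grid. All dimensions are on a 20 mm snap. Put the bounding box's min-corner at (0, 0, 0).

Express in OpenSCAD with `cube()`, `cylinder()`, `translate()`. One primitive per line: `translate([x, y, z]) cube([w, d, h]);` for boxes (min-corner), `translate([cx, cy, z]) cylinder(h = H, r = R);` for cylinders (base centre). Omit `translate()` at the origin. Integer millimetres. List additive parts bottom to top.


cube([340, 200, 20]);
translate([160, 100, 20]) cylinder(h = 120, r = 60);


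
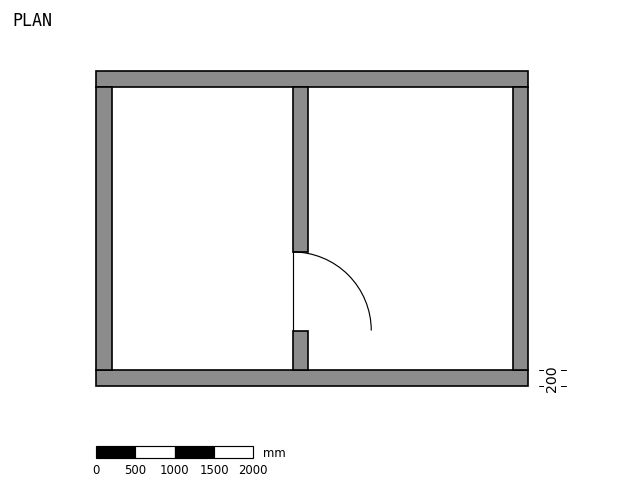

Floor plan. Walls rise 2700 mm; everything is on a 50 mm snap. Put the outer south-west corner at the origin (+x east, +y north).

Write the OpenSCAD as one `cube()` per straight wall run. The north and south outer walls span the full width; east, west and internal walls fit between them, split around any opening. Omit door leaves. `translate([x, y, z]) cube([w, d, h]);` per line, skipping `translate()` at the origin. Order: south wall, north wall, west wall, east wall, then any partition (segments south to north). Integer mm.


cube([5500, 200, 2700]);
translate([0, 3800, 0]) cube([5500, 200, 2700]);
translate([0, 200, 0]) cube([200, 3600, 2700]);
translate([5300, 200, 0]) cube([200, 3600, 2700]);
translate([2500, 200, 0]) cube([200, 500, 2700]);
translate([2500, 1700, 0]) cube([200, 2100, 2700]);
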